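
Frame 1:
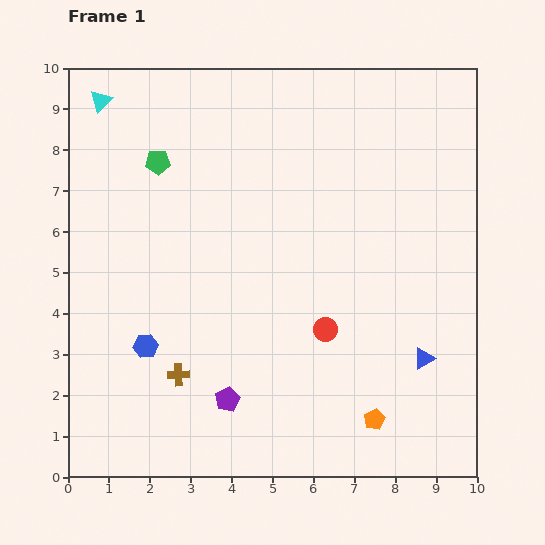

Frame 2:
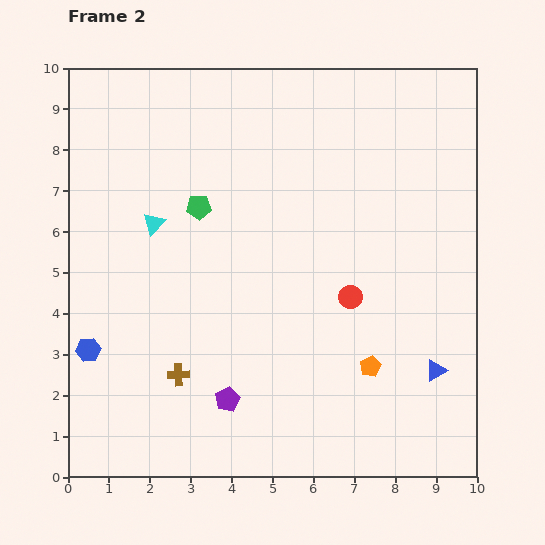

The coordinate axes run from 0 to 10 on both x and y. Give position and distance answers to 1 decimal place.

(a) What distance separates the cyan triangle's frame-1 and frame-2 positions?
3.3

The cyan triangle moved from (0.8, 9.2) to (2.1, 6.2), a distance of √(1.3² + 3.0²) ≈ 3.3.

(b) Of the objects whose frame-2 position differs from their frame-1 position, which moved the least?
the blue triangle

(moved 0.4)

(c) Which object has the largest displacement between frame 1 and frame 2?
the cyan triangle

(moved 3.3; next 1.5)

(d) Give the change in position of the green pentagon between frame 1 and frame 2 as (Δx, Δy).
(1.0, -1.1)

The green pentagon was at (2.2, 7.7) in frame 1 and (3.2, 6.6) in frame 2.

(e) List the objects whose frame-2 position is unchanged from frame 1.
the purple pentagon, the brown cross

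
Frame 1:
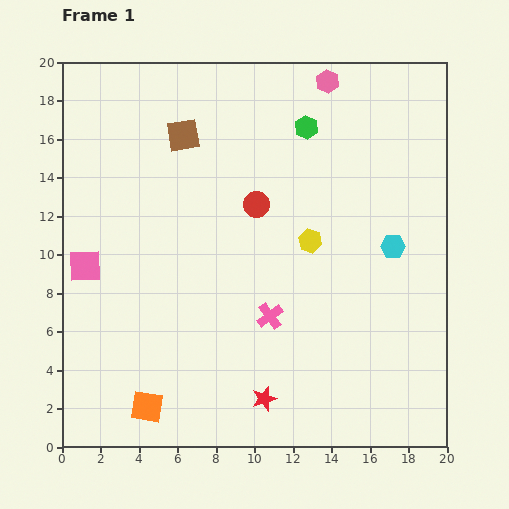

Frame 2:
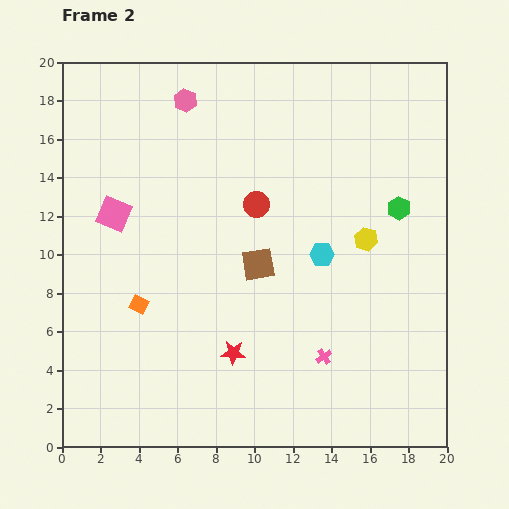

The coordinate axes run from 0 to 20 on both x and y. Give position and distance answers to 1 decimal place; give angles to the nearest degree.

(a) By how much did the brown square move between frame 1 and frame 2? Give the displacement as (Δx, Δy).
(3.9, -6.7)

The brown square was at (6.3, 16.2) in frame 1 and (10.2, 9.5) in frame 2.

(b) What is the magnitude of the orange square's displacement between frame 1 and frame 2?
5.3

The orange square moved from (4.4, 2.1) to (4.0, 7.4), a distance of √(0.4² + 5.3²) ≈ 5.3.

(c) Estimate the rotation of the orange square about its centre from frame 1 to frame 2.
20° clockwise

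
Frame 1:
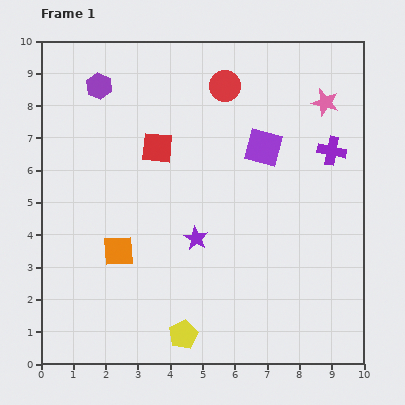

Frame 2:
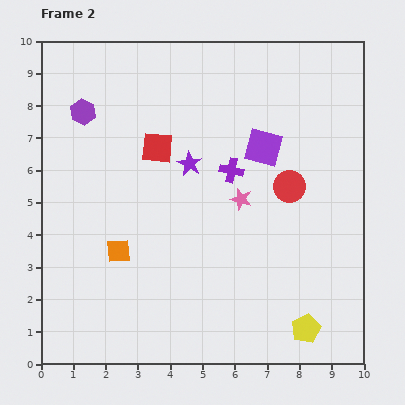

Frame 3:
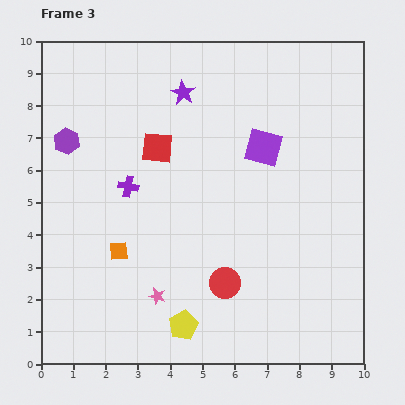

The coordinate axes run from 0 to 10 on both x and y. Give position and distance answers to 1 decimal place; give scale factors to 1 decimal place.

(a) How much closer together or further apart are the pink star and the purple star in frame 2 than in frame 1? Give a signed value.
-3.9

Distance in frame 1: 5.8. Distance in frame 2: 1.9.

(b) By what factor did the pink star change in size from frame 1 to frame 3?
0.6×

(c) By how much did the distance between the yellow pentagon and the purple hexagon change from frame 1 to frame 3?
-1.4

Distance in frame 1: 8.1. Distance in frame 3: 6.7.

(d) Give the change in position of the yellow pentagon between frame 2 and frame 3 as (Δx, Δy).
(-3.8, 0.1)

The yellow pentagon was at (8.2, 1.1) in frame 2 and (4.4, 1.2) in frame 3.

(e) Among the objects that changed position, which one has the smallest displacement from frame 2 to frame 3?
the purple hexagon

(moved 1.0)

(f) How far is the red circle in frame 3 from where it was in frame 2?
3.6

The red circle moved from (7.7, 5.5) to (5.7, 2.5), a distance of √(2.0² + 3.0²) ≈ 3.6.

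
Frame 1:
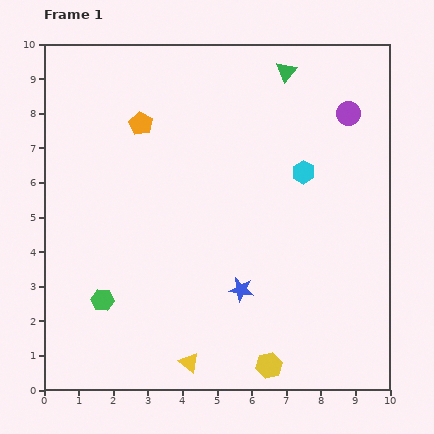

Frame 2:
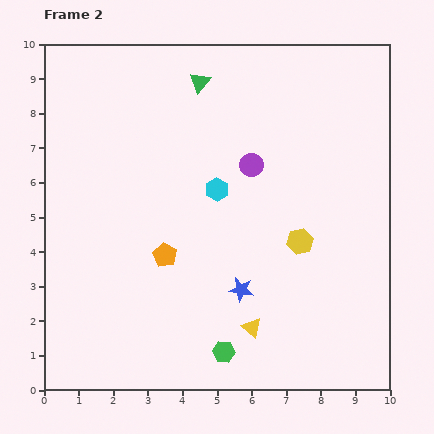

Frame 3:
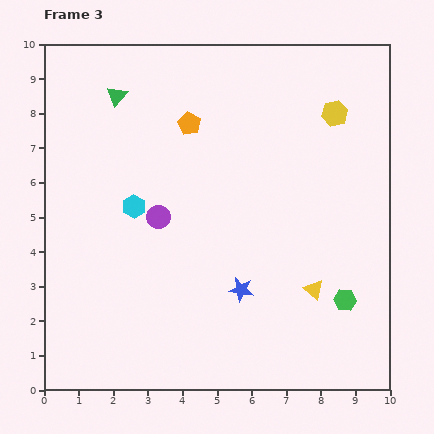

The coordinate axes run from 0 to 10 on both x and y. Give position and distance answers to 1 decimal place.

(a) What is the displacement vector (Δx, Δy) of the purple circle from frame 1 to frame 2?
(-2.8, -1.5)

The purple circle was at (8.8, 8.0) in frame 1 and (6.0, 6.5) in frame 2.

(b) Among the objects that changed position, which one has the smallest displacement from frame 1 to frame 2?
the yellow triangle

(moved 2.1)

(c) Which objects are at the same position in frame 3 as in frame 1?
the blue star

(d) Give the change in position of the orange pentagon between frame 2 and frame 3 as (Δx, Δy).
(0.7, 3.8)

The orange pentagon was at (3.5, 3.9) in frame 2 and (4.2, 7.7) in frame 3.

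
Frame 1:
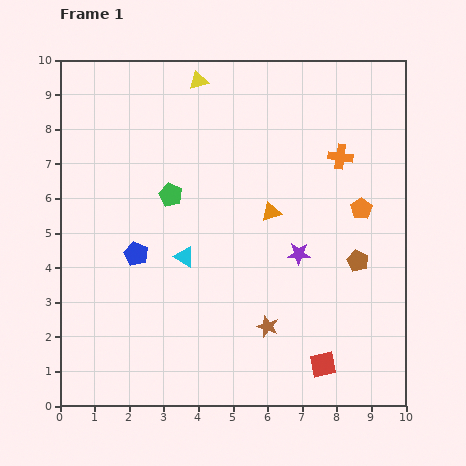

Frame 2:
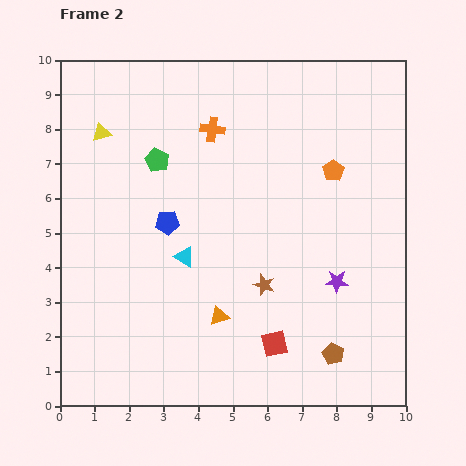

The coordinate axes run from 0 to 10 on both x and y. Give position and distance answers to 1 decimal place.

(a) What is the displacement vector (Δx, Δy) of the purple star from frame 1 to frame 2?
(1.1, -0.8)

The purple star was at (6.9, 4.4) in frame 1 and (8.0, 3.6) in frame 2.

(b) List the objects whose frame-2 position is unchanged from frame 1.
the cyan triangle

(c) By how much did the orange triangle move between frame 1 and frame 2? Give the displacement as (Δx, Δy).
(-1.5, -3.0)

The orange triangle was at (6.1, 5.6) in frame 1 and (4.6, 2.6) in frame 2.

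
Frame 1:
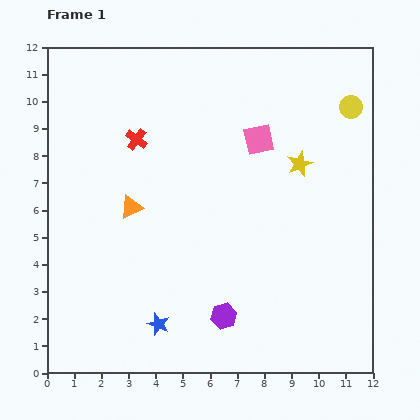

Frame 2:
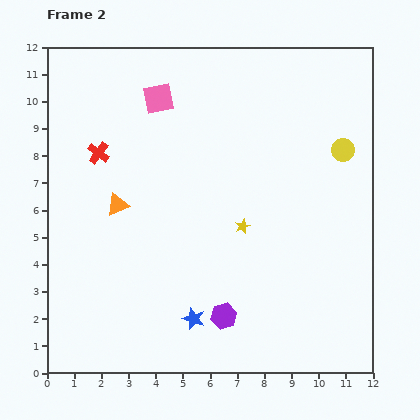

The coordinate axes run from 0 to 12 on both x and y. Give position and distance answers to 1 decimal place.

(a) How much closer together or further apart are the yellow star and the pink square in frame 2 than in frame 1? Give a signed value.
+3.9

Distance in frame 1: 1.7. Distance in frame 2: 5.6.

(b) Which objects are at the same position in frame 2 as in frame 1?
the purple hexagon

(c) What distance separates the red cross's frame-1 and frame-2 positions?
1.5

The red cross moved from (3.3, 8.6) to (1.9, 8.1), a distance of √(1.4² + 0.5²) ≈ 1.5.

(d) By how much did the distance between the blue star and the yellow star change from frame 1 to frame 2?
-4.1

Distance in frame 1: 7.9. Distance in frame 2: 3.8.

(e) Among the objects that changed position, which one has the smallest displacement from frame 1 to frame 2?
the orange triangle

(moved 0.5)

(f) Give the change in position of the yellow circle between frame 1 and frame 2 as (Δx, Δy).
(-0.3, -1.6)

The yellow circle was at (11.2, 9.8) in frame 1 and (10.9, 8.2) in frame 2.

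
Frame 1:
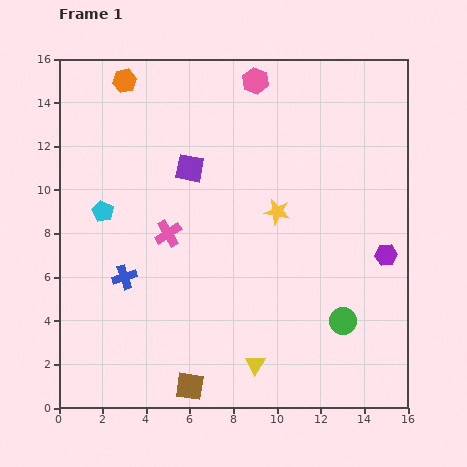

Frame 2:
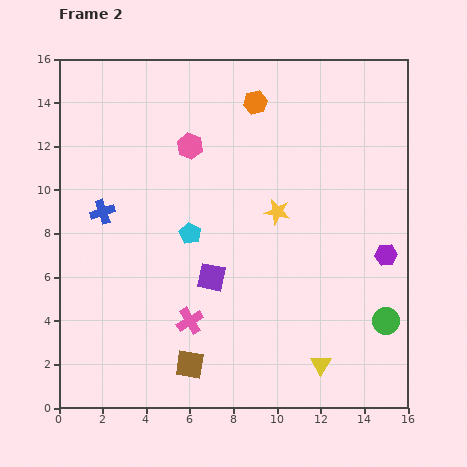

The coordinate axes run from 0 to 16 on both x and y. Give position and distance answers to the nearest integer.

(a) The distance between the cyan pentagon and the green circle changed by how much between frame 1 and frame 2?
-2

Distance in frame 1: 12. Distance in frame 2: 10.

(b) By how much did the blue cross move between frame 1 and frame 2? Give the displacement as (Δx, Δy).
(-1, 3)

The blue cross was at (3, 6) in frame 1 and (2, 9) in frame 2.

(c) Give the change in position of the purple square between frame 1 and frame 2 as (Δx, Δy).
(1, -5)

The purple square was at (6, 11) in frame 1 and (7, 6) in frame 2.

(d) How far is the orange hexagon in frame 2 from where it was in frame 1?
6

The orange hexagon moved from (3, 15) to (9, 14), a distance of √(6² + 1²) ≈ 6.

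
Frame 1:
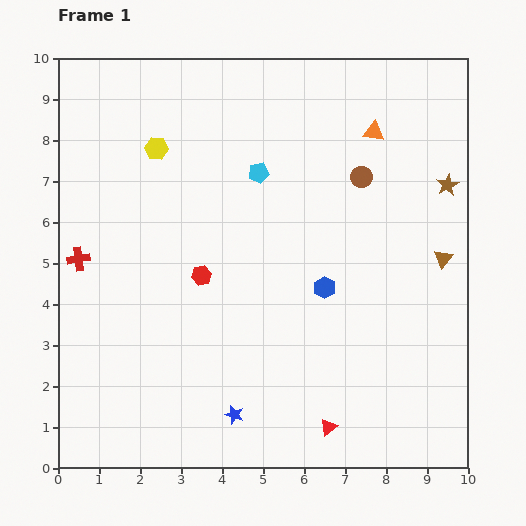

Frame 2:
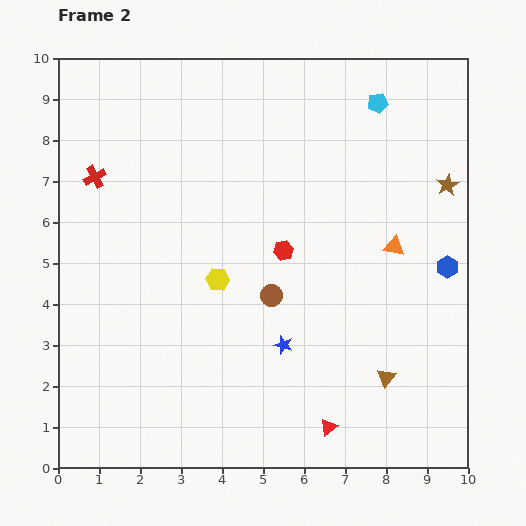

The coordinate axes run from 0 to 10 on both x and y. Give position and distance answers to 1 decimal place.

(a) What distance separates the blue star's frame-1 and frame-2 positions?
2.1

The blue star moved from (4.3, 1.3) to (5.5, 3.0), a distance of √(1.2² + 1.7²) ≈ 2.1.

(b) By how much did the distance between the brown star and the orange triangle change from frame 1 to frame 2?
-0.2

Distance in frame 1: 2.2. Distance in frame 2: 2.0.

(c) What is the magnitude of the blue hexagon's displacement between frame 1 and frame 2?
3.0

The blue hexagon moved from (6.5, 4.4) to (9.5, 4.9), a distance of √(3.0² + 0.5²) ≈ 3.0.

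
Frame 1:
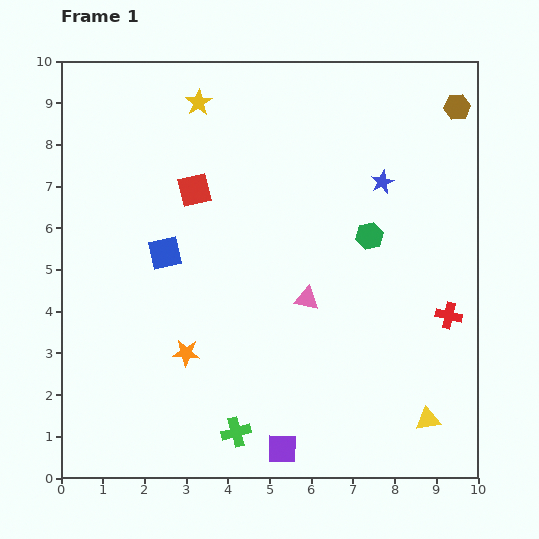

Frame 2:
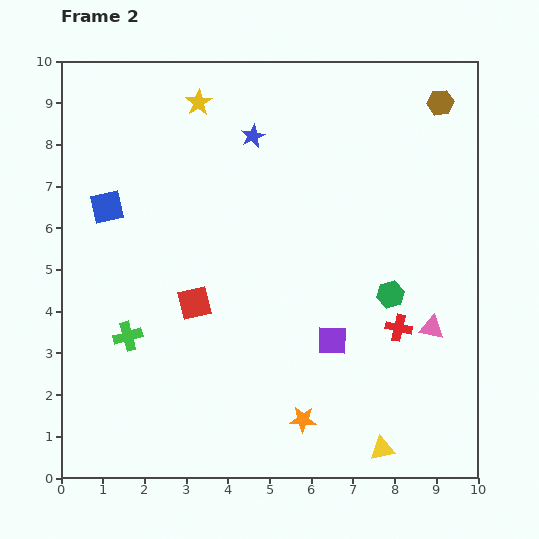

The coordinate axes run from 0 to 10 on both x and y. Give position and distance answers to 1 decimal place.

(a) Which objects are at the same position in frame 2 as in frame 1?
the yellow star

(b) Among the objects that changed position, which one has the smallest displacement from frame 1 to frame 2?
the brown hexagon

(moved 0.4)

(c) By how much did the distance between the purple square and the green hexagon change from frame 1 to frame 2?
-3.7

Distance in frame 1: 5.5. Distance in frame 2: 1.8.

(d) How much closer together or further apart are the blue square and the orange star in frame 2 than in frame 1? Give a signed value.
+4.4

Distance in frame 1: 2.5. Distance in frame 2: 6.9.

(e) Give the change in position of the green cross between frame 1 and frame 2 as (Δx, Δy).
(-2.6, 2.3)

The green cross was at (4.2, 1.1) in frame 1 and (1.6, 3.4) in frame 2.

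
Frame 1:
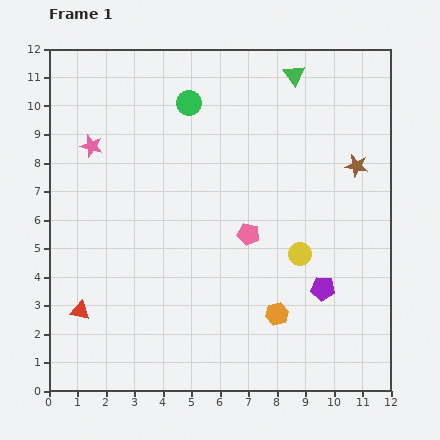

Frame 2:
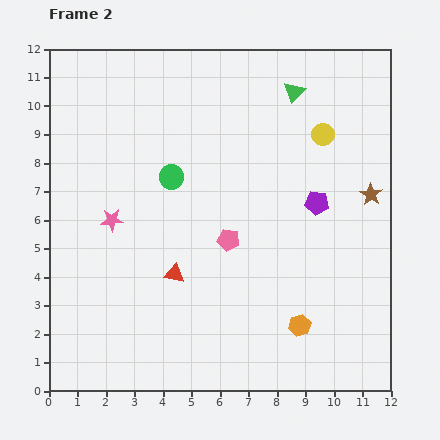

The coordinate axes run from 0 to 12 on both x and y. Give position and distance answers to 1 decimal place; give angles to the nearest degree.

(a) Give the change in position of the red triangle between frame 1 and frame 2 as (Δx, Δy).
(3.3, 1.3)

The red triangle was at (1.1, 2.8) in frame 1 and (4.4, 4.1) in frame 2.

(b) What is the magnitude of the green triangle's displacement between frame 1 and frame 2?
0.6

The green triangle moved from (8.6, 11.1) to (8.6, 10.5), a distance of √(0.0² + 0.6²) ≈ 0.6.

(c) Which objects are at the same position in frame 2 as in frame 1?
none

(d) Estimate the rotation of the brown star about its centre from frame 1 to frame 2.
20° clockwise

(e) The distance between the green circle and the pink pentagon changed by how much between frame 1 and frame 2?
-2.1

Distance in frame 1: 5.1. Distance in frame 2: 3.0.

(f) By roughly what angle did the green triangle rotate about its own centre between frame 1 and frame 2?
18° clockwise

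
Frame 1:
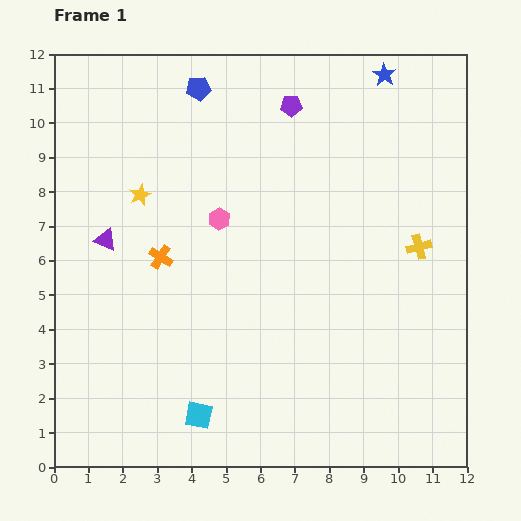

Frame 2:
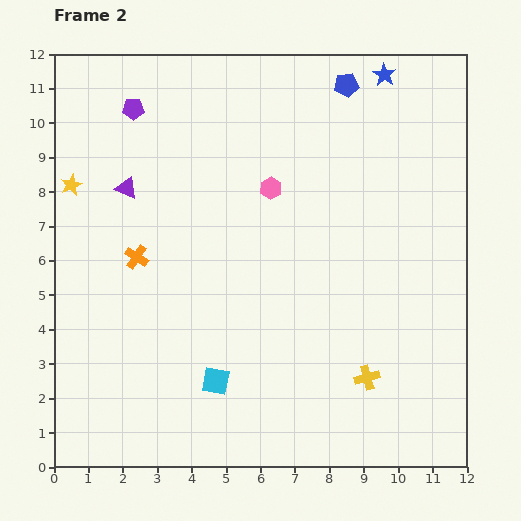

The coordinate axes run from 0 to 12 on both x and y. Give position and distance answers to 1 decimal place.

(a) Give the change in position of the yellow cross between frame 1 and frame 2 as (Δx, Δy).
(-1.5, -3.8)

The yellow cross was at (10.6, 6.4) in frame 1 and (9.1, 2.6) in frame 2.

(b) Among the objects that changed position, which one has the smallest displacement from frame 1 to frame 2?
the orange cross

(moved 0.7)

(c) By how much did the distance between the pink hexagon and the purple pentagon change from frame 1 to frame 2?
+0.7

Distance in frame 1: 3.9. Distance in frame 2: 4.6.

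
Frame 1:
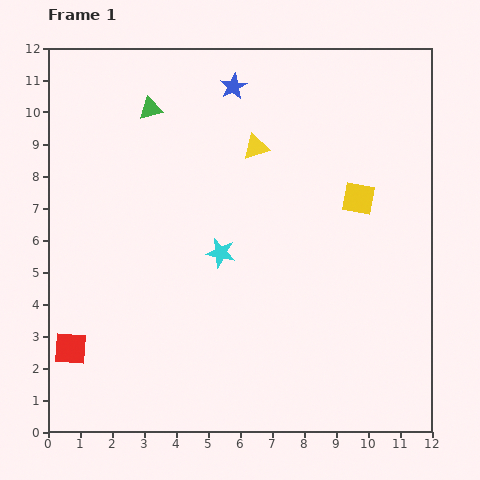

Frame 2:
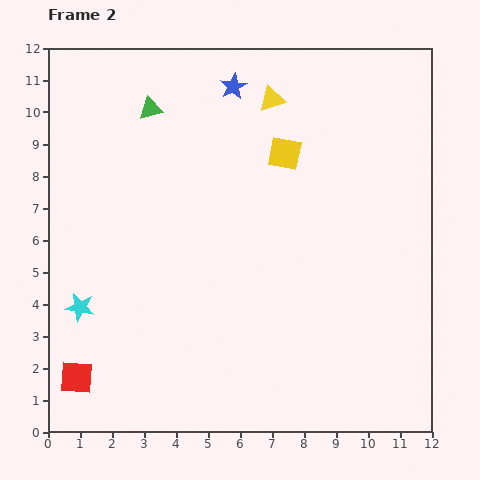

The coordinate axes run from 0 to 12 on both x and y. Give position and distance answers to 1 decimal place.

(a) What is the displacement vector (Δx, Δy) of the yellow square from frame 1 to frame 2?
(-2.3, 1.4)

The yellow square was at (9.7, 7.3) in frame 1 and (7.4, 8.7) in frame 2.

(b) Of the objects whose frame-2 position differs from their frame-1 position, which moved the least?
the red square

(moved 0.9)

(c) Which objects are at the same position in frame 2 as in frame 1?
the blue star, the green triangle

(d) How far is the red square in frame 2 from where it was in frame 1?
0.9

The red square moved from (0.7, 2.6) to (0.9, 1.7), a distance of √(0.2² + 0.9²) ≈ 0.9.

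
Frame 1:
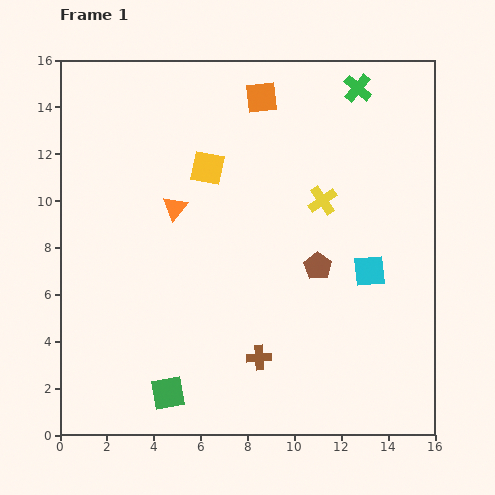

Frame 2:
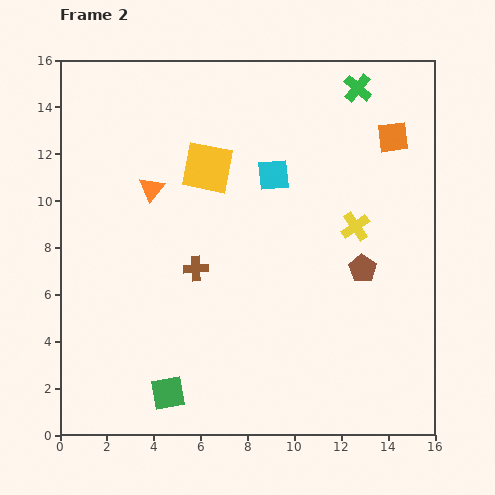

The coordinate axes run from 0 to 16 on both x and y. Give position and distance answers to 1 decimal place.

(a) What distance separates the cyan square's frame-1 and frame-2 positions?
5.8

The cyan square moved from (13.2, 7.0) to (9.1, 11.1), a distance of √(4.1² + 4.1²) ≈ 5.8.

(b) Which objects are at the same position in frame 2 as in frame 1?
the green cross, the yellow square, the green square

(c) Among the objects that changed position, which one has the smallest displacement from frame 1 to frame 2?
the orange triangle

(moved 1.3)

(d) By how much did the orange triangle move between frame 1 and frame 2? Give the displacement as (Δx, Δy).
(-1.0, 0.8)

The orange triangle was at (4.9, 9.7) in frame 1 and (3.9, 10.5) in frame 2.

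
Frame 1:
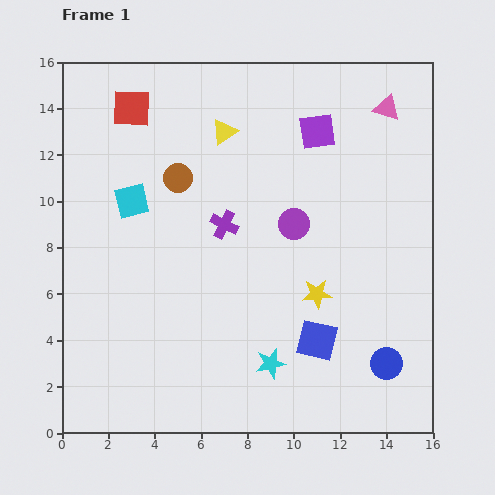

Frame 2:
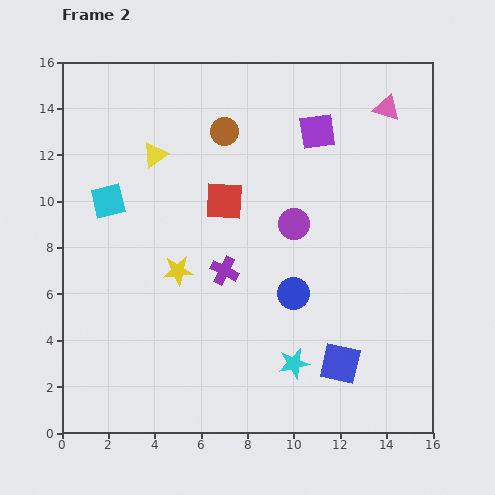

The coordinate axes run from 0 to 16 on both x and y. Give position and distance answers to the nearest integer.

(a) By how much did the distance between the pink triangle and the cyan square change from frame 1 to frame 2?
+1

Distance in frame 1: 12. Distance in frame 2: 13.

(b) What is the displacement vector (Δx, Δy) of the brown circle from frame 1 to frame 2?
(2, 2)

The brown circle was at (5, 11) in frame 1 and (7, 13) in frame 2.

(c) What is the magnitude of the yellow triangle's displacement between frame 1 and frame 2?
3

The yellow triangle moved from (7, 13) to (4, 12), a distance of √(3² + 1²) ≈ 3.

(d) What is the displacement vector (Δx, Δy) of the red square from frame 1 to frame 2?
(4, -4)

The red square was at (3, 14) in frame 1 and (7, 10) in frame 2.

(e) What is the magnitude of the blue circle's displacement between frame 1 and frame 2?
5

The blue circle moved from (14, 3) to (10, 6), a distance of √(4² + 3²) ≈ 5.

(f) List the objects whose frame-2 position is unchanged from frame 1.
the purple circle, the pink triangle, the purple square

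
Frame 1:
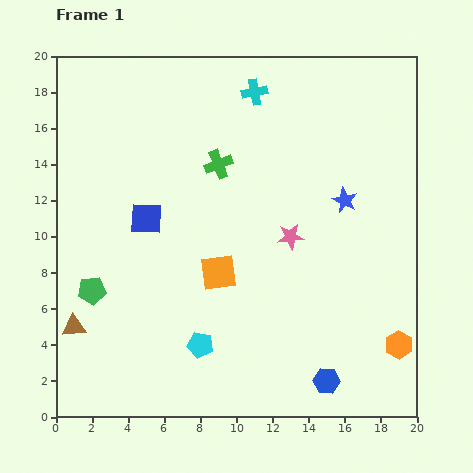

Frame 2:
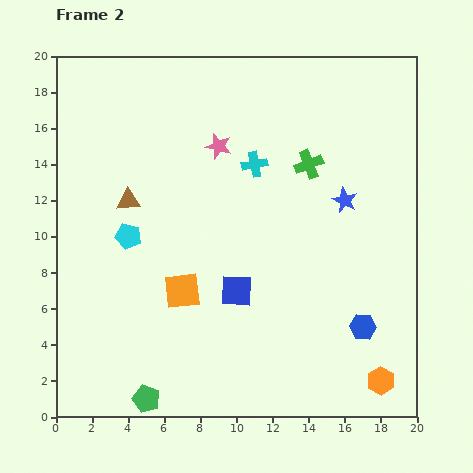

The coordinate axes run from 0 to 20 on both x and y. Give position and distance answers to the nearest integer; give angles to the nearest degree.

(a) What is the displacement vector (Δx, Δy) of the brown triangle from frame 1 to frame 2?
(3, 7)

The brown triangle was at (1, 5) in frame 1 and (4, 12) in frame 2.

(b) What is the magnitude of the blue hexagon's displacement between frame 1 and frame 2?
4

The blue hexagon moved from (15, 2) to (17, 5), a distance of √(2² + 3²) ≈ 4.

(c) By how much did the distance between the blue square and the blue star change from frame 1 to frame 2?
-3

Distance in frame 1: 11. Distance in frame 2: 8.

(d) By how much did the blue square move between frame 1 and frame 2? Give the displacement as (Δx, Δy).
(5, -4)

The blue square was at (5, 11) in frame 1 and (10, 7) in frame 2.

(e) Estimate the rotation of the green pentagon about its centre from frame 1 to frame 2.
27° clockwise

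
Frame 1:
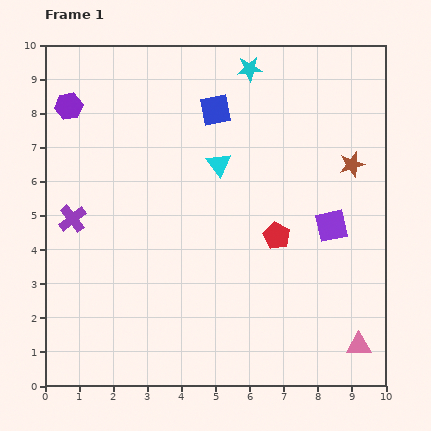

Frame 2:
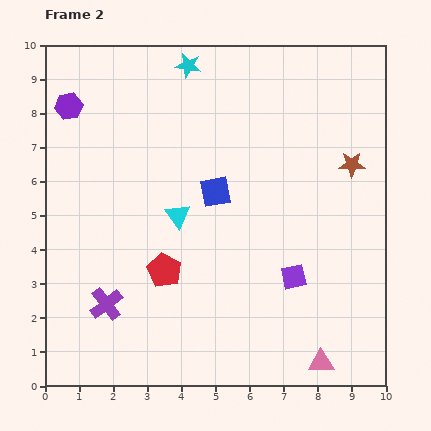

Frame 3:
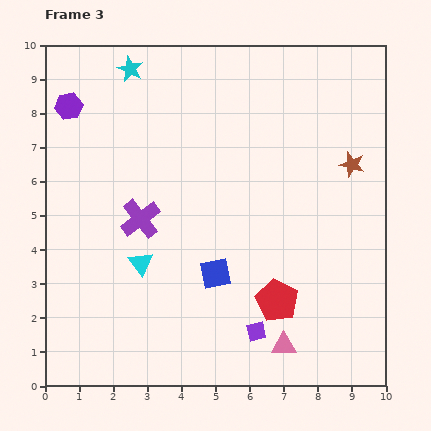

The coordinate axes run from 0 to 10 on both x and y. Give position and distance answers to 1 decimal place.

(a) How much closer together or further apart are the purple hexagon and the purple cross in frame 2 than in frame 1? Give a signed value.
+2.6

Distance in frame 1: 3.3. Distance in frame 2: 5.9.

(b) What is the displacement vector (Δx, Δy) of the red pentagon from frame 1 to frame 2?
(-3.3, -1.0)

The red pentagon was at (6.8, 4.4) in frame 1 and (3.5, 3.4) in frame 2.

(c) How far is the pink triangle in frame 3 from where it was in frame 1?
2.2

The pink triangle moved from (9.2, 1.2) to (7.0, 1.2), a distance of √(2.2² + 0.0²) ≈ 2.2.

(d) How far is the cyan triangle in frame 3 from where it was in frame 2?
1.8

The cyan triangle moved from (3.9, 5.0) to (2.8, 3.6), a distance of √(1.1² + 1.4²) ≈ 1.8.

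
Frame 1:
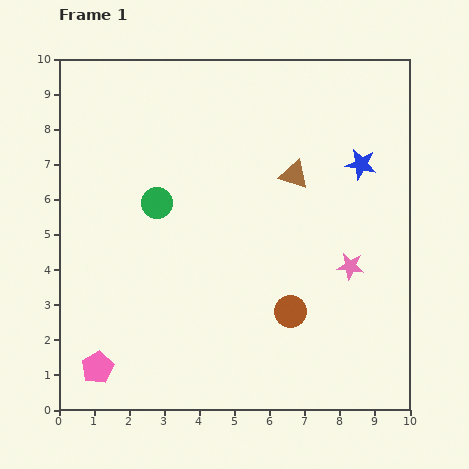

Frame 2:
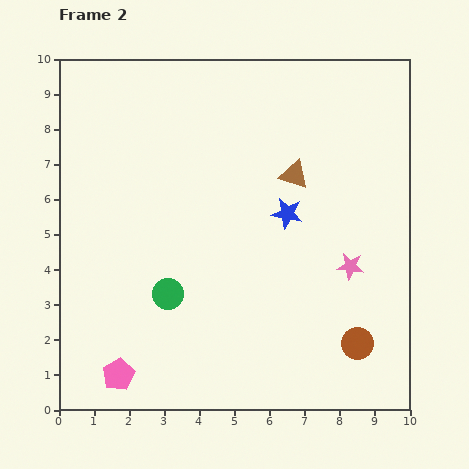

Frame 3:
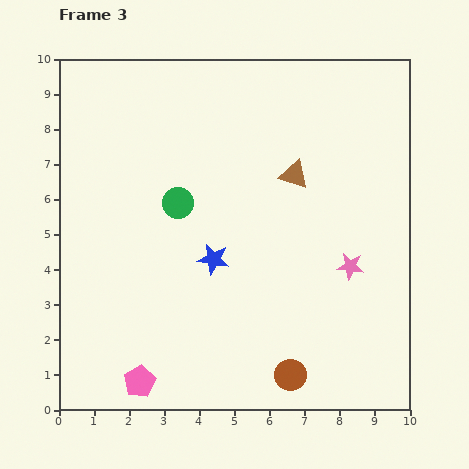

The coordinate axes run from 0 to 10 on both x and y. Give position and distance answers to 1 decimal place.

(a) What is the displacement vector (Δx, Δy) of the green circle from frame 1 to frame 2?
(0.3, -2.6)

The green circle was at (2.8, 5.9) in frame 1 and (3.1, 3.3) in frame 2.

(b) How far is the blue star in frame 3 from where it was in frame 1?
5.0

The blue star moved from (8.6, 7.0) to (4.4, 4.3), a distance of √(4.2² + 2.7²) ≈ 5.0.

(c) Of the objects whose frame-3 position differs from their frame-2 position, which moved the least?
the pink pentagon

(moved 0.6)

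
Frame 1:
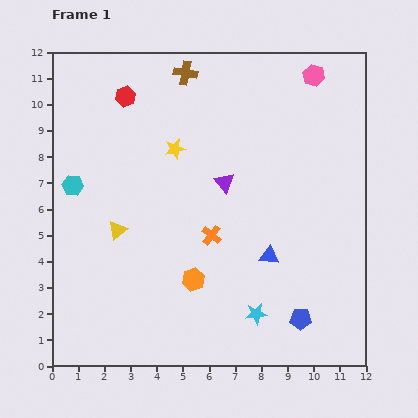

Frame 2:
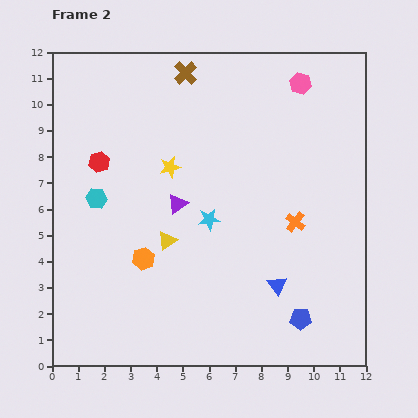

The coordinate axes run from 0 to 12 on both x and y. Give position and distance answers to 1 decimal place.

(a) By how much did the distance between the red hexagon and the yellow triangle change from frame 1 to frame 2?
-1.1

Distance in frame 1: 5.1. Distance in frame 2: 4.0.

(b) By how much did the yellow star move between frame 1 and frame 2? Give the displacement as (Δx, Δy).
(-0.2, -0.7)

The yellow star was at (4.7, 8.3) in frame 1 and (4.5, 7.6) in frame 2.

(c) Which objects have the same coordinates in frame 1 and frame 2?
the brown cross, the blue pentagon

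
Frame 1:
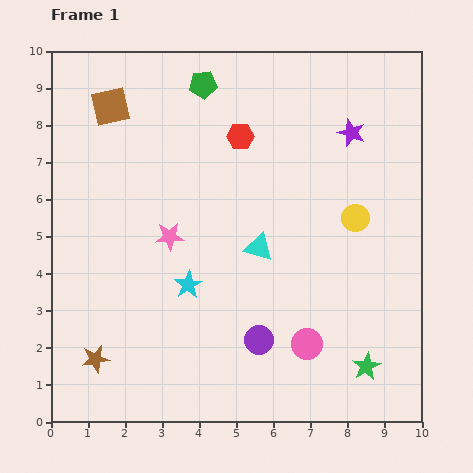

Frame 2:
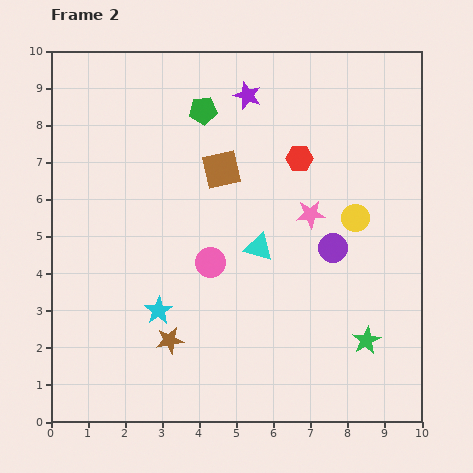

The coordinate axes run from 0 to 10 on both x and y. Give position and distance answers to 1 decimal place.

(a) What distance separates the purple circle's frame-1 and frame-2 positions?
3.2

The purple circle moved from (5.6, 2.2) to (7.6, 4.7), a distance of √(2.0² + 2.5²) ≈ 3.2.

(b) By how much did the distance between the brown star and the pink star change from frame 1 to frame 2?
+1.2

Distance in frame 1: 3.9. Distance in frame 2: 5.1.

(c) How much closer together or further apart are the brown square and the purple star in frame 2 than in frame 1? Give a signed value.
-4.4

Distance in frame 1: 6.5. Distance in frame 2: 2.1.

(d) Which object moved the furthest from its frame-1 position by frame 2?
the pink star

(moved 3.8; next 3.4)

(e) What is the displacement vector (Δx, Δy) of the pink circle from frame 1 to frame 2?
(-2.6, 2.2)

The pink circle was at (6.9, 2.1) in frame 1 and (4.3, 4.3) in frame 2.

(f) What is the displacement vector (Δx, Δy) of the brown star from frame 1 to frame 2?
(2.0, 0.5)

The brown star was at (1.2, 1.7) in frame 1 and (3.2, 2.2) in frame 2.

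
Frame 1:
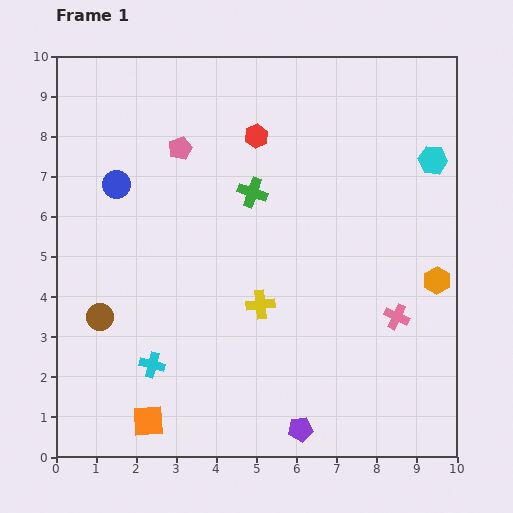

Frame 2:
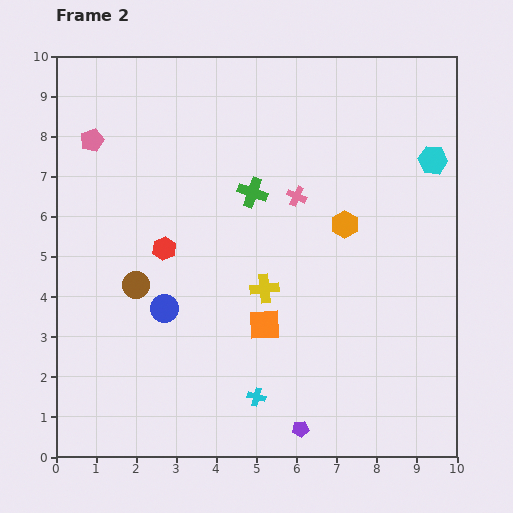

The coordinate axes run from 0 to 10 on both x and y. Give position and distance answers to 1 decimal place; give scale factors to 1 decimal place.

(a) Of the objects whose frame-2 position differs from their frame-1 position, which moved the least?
the yellow cross

(moved 0.4)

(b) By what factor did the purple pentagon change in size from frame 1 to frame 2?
0.7×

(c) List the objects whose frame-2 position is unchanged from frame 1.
the green cross, the cyan hexagon, the purple pentagon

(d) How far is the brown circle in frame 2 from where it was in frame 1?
1.2

The brown circle moved from (1.1, 3.5) to (2.0, 4.3), a distance of √(0.9² + 0.8²) ≈ 1.2.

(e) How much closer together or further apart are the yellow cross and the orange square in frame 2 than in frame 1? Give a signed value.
-3.1

Distance in frame 1: 4.0. Distance in frame 2: 0.9.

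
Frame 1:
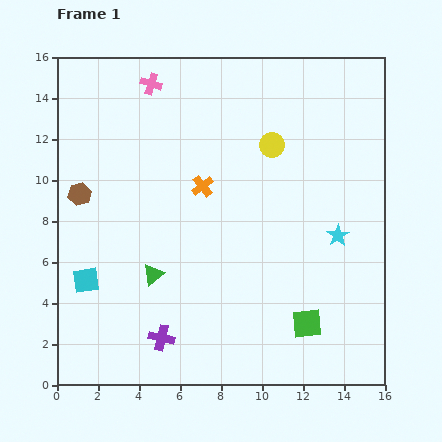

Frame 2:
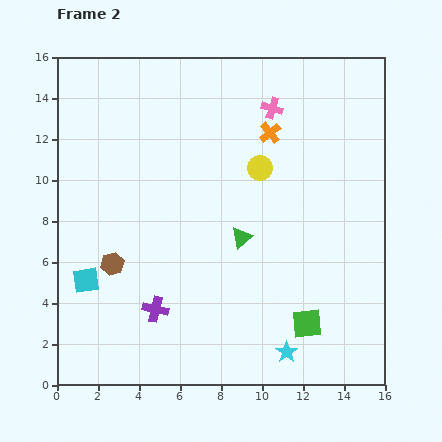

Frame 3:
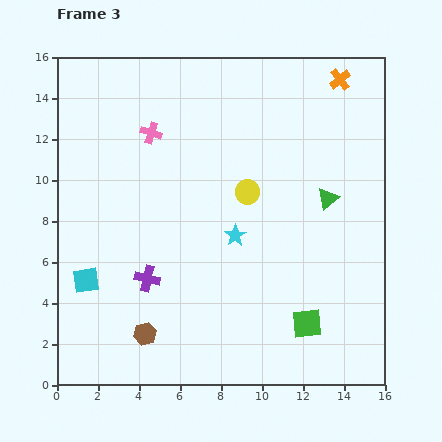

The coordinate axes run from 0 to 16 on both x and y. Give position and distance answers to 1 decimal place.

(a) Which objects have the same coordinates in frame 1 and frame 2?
the green square, the cyan square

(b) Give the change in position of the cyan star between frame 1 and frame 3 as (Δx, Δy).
(-5.0, 0.0)

The cyan star was at (13.7, 7.3) in frame 1 and (8.7, 7.3) in frame 3.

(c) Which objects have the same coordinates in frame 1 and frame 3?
the green square, the cyan square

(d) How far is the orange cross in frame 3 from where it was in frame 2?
4.3

The orange cross moved from (10.4, 12.3) to (13.8, 14.9), a distance of √(3.4² + 2.6²) ≈ 4.3.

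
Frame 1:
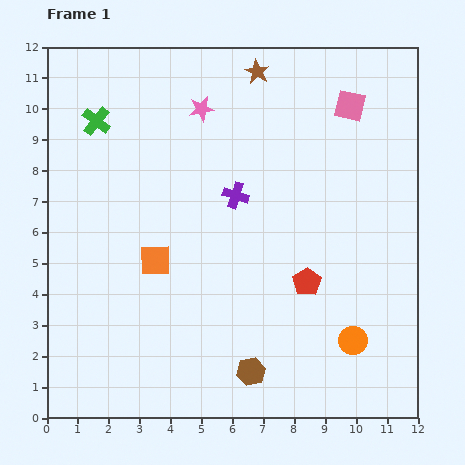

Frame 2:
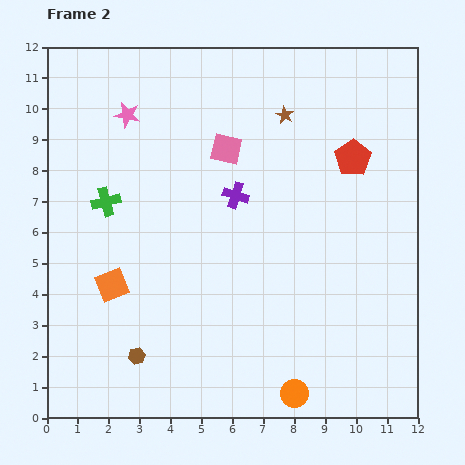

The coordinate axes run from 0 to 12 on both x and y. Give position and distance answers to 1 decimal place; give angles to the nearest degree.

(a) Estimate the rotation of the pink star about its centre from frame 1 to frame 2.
20° clockwise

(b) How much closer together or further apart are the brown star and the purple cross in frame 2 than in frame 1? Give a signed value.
-1.0

Distance in frame 1: 4.1. Distance in frame 2: 3.1.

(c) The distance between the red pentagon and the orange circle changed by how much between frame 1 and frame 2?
+5.4

Distance in frame 1: 2.4. Distance in frame 2: 7.8.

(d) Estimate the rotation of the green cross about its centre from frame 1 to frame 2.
38° clockwise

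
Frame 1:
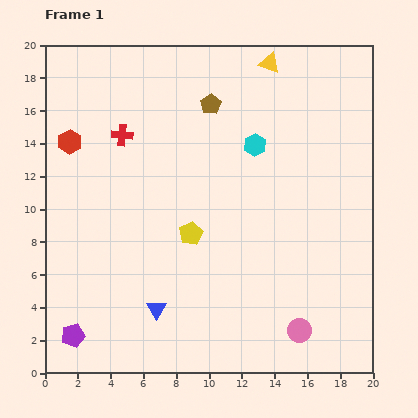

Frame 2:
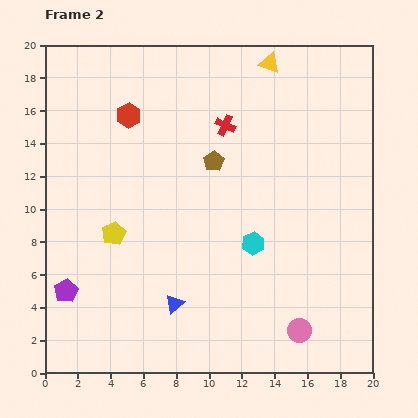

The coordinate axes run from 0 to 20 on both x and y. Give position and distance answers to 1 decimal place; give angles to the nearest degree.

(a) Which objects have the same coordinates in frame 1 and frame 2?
the pink circle, the yellow triangle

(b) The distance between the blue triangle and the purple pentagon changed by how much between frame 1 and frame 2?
+1.3

Distance in frame 1: 5.3. Distance in frame 2: 6.6.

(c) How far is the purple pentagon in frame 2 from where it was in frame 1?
2.7

The purple pentagon moved from (1.7, 2.3) to (1.3, 5.0), a distance of √(0.4² + 2.7²) ≈ 2.7.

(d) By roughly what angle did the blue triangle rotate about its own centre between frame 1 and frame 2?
18° clockwise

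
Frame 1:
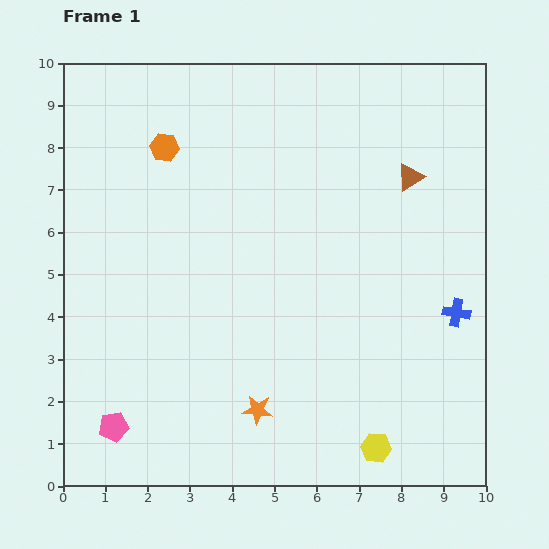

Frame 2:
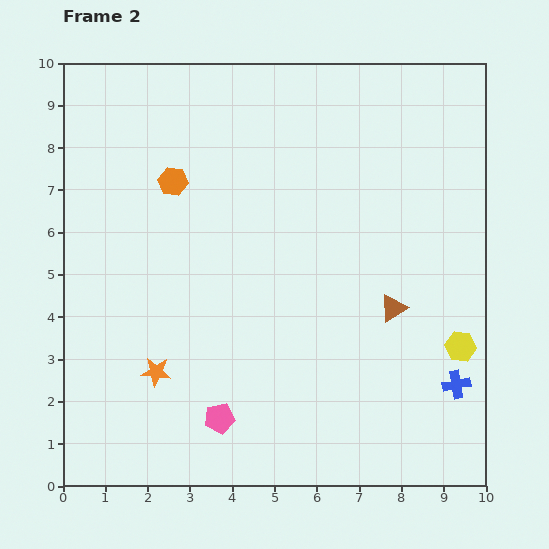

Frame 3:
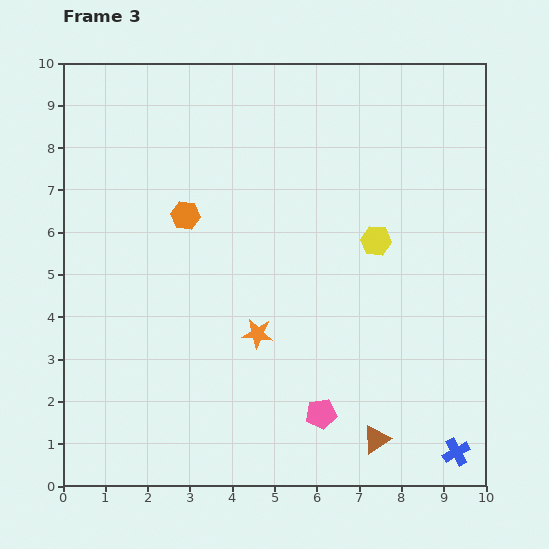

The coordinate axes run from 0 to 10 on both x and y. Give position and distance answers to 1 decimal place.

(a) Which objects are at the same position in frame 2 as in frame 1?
none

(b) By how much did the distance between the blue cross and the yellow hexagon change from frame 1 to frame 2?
-2.8

Distance in frame 1: 3.7. Distance in frame 2: 0.9.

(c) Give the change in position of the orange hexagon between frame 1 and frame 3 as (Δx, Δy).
(0.5, -1.6)

The orange hexagon was at (2.4, 8.0) in frame 1 and (2.9, 6.4) in frame 3.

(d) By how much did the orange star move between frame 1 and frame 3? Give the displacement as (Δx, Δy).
(0.0, 1.8)

The orange star was at (4.6, 1.8) in frame 1 and (4.6, 3.6) in frame 3.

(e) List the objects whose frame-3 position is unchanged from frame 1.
none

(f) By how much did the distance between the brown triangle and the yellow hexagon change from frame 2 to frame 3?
+2.9

Distance in frame 2: 1.8. Distance in frame 3: 4.7.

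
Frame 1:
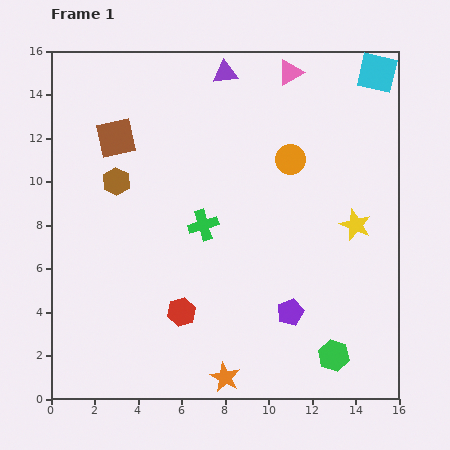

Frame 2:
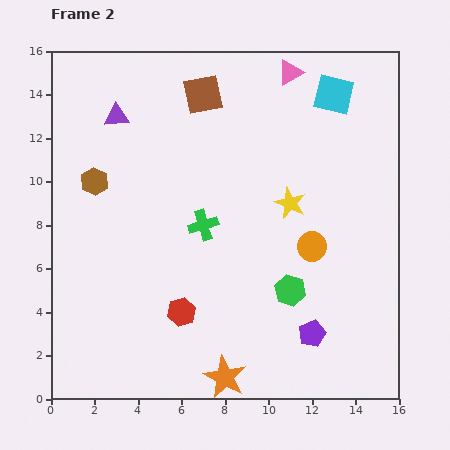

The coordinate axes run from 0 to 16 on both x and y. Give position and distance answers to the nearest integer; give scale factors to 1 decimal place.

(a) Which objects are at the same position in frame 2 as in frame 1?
the orange star, the green cross, the red hexagon, the pink triangle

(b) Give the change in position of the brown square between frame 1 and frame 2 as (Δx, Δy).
(4, 2)

The brown square was at (3, 12) in frame 1 and (7, 14) in frame 2.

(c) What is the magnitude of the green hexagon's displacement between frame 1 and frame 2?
4

The green hexagon moved from (13, 2) to (11, 5), a distance of √(2² + 3²) ≈ 4.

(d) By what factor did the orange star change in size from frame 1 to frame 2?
1.4×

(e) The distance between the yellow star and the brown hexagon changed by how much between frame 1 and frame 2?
-2

Distance in frame 1: 11. Distance in frame 2: 9.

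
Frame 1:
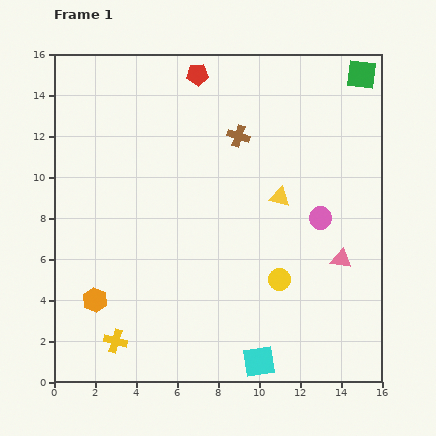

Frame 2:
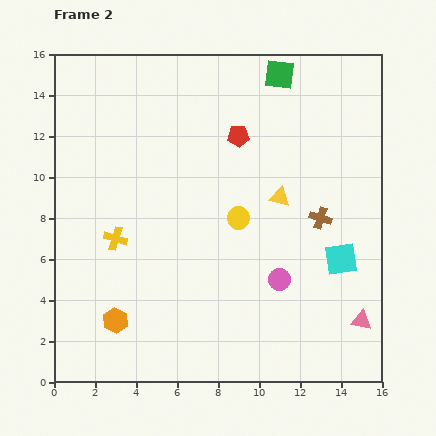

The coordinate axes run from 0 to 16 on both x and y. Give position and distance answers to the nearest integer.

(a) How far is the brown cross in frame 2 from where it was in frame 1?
6

The brown cross moved from (9, 12) to (13, 8), a distance of √(4² + 4²) ≈ 6.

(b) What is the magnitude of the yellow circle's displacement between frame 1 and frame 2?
4

The yellow circle moved from (11, 5) to (9, 8), a distance of √(2² + 3²) ≈ 4.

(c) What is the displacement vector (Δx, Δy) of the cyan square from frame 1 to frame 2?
(4, 5)

The cyan square was at (10, 1) in frame 1 and (14, 6) in frame 2.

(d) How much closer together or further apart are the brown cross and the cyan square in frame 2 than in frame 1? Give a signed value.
-9

Distance in frame 1: 11. Distance in frame 2: 2.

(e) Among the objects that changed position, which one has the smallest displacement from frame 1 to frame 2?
the orange hexagon

(moved 1)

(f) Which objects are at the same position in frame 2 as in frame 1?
the yellow triangle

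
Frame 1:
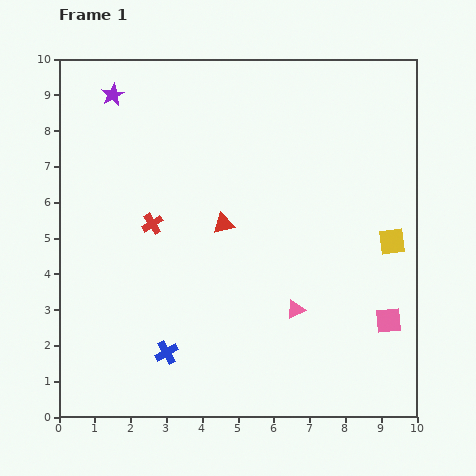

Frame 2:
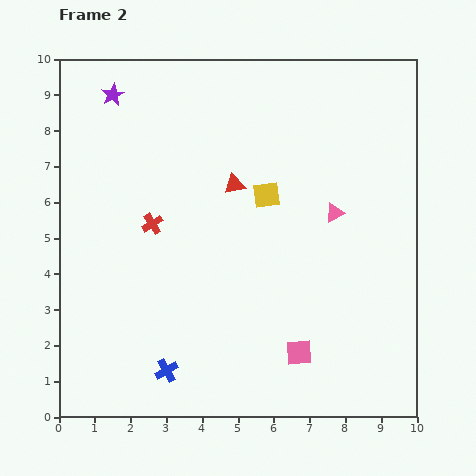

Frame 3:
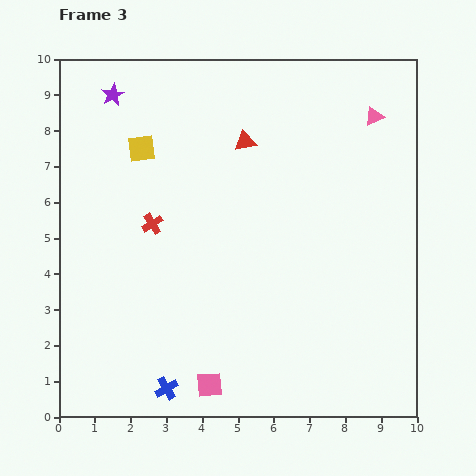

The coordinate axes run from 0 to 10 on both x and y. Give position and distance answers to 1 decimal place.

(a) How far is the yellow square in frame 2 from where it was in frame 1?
3.7

The yellow square moved from (9.3, 4.9) to (5.8, 6.2), a distance of √(3.5² + 1.3²) ≈ 3.7.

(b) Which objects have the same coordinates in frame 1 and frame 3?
the red cross, the purple star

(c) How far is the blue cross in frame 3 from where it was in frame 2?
0.5

The blue cross moved from (3.0, 1.3) to (3.0, 0.8), a distance of √(0.0² + 0.5²) ≈ 0.5.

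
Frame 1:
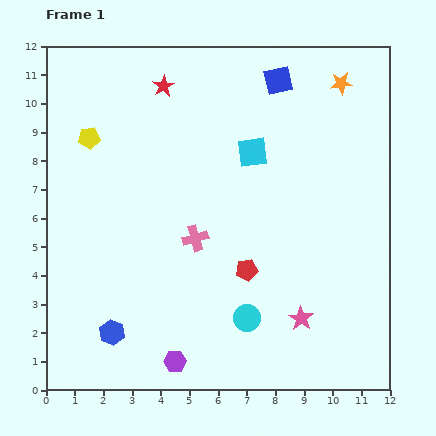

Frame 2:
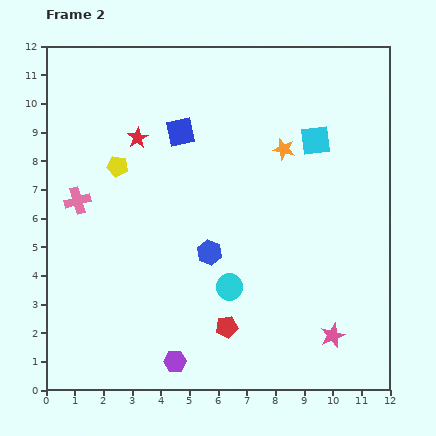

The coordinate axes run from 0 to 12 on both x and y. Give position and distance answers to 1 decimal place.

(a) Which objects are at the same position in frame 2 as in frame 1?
the purple hexagon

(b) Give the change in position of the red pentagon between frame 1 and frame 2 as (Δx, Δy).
(-0.7, -2.0)

The red pentagon was at (7.0, 4.2) in frame 1 and (6.3, 2.2) in frame 2.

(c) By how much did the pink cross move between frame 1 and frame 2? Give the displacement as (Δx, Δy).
(-4.1, 1.3)

The pink cross was at (5.2, 5.3) in frame 1 and (1.1, 6.6) in frame 2.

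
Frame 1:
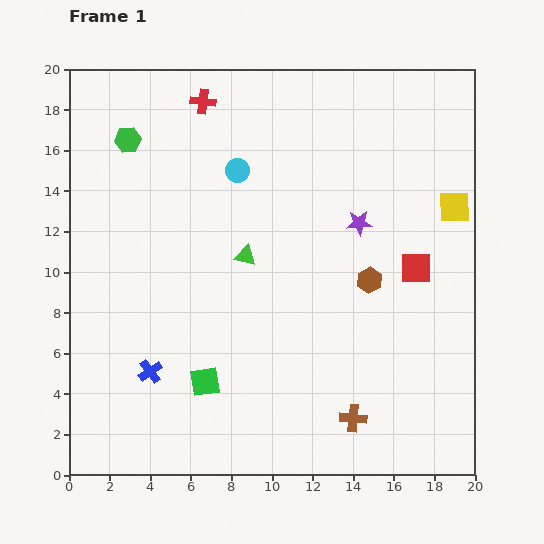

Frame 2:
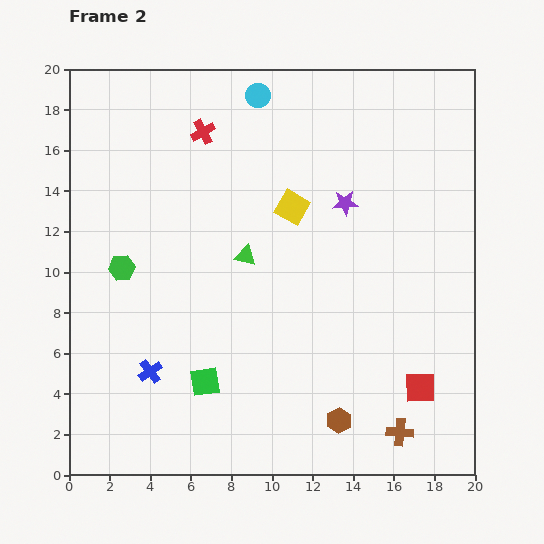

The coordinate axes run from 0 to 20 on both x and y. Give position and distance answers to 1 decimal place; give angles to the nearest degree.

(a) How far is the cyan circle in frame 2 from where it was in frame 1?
3.8

The cyan circle moved from (8.3, 15.0) to (9.3, 18.7), a distance of √(1.0² + 3.7²) ≈ 3.8.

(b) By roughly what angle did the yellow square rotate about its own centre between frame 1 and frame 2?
31° clockwise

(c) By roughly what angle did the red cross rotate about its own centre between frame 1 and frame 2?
36° counter-clockwise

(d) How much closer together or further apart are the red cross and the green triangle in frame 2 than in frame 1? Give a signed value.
-1.4

Distance in frame 1: 7.9. Distance in frame 2: 6.5.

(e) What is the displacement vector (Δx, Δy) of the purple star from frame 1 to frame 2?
(-0.7, 1.0)

The purple star was at (14.3, 12.4) in frame 1 and (13.6, 13.4) in frame 2.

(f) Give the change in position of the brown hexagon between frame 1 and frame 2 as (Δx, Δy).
(-1.5, -6.9)

The brown hexagon was at (14.8, 9.6) in frame 1 and (13.3, 2.7) in frame 2.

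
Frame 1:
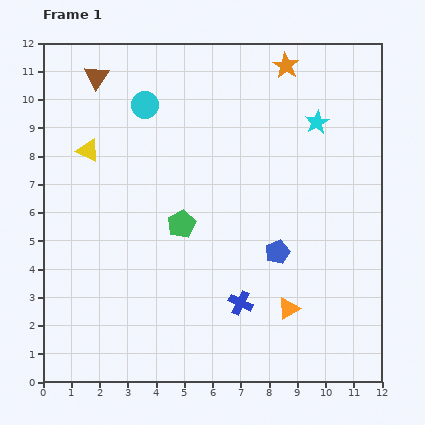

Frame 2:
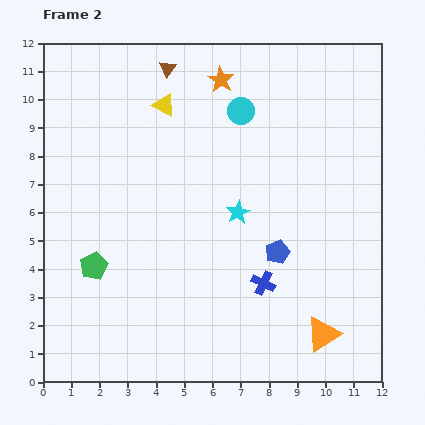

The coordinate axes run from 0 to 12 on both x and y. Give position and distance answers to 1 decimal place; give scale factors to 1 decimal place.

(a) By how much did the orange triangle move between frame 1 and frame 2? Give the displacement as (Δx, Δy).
(1.2, -0.9)

The orange triangle was at (8.7, 2.6) in frame 1 and (9.9, 1.7) in frame 2.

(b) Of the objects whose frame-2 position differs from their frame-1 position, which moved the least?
the blue cross

(moved 1.1)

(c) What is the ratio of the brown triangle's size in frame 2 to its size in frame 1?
0.7×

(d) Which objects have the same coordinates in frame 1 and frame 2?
the blue pentagon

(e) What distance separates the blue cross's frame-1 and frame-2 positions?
1.1

The blue cross moved from (7.0, 2.8) to (7.8, 3.5), a distance of √(0.8² + 0.7²) ≈ 1.1.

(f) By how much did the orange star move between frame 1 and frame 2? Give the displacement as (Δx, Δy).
(-2.3, -0.5)

The orange star was at (8.6, 11.2) in frame 1 and (6.3, 10.7) in frame 2.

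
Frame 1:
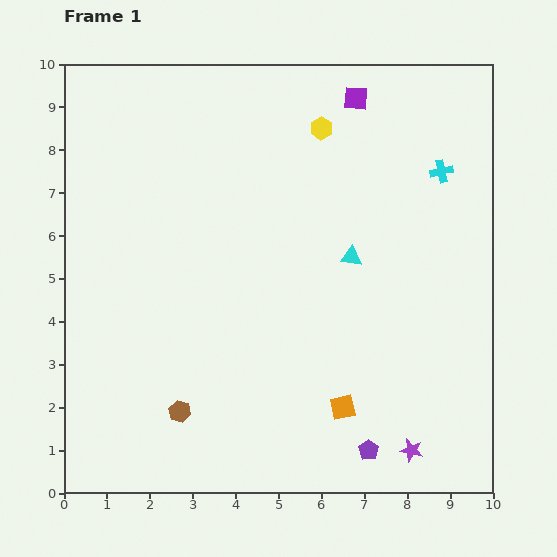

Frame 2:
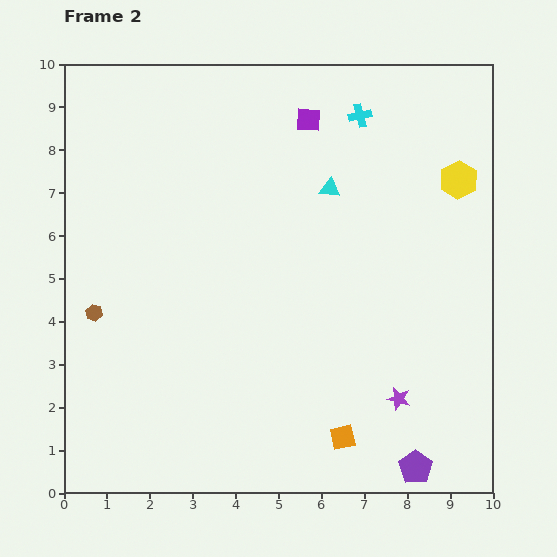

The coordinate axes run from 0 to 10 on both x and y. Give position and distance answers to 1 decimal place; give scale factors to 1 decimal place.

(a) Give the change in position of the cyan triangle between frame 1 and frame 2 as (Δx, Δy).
(-0.5, 1.6)

The cyan triangle was at (6.7, 5.5) in frame 1 and (6.2, 7.1) in frame 2.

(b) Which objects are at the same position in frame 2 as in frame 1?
none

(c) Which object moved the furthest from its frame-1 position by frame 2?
the yellow hexagon

(moved 3.4; next 3.0)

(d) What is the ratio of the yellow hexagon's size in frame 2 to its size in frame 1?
1.7×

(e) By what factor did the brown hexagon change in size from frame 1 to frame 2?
0.8×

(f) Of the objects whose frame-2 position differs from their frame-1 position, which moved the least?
the orange square

(moved 0.7)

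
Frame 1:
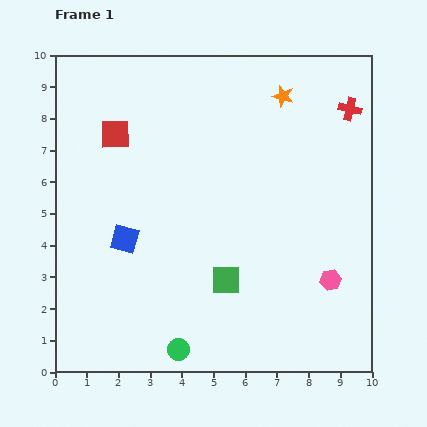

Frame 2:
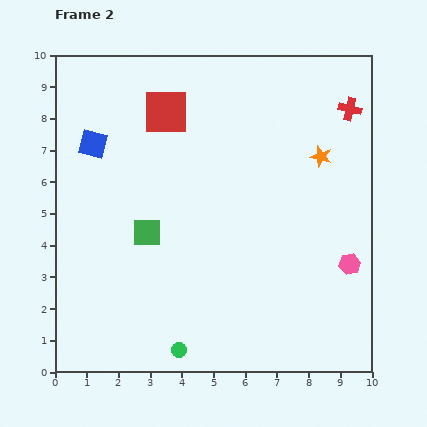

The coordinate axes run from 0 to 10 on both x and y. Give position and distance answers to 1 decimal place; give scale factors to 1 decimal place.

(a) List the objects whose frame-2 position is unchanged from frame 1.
the green circle, the red cross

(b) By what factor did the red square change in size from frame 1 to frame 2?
1.5×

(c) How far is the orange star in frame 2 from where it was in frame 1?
2.2

The orange star moved from (7.2, 8.7) to (8.4, 6.8), a distance of √(1.2² + 1.9²) ≈ 2.2.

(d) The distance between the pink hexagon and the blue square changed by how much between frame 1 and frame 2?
+2.3

Distance in frame 1: 6.6. Distance in frame 2: 8.9.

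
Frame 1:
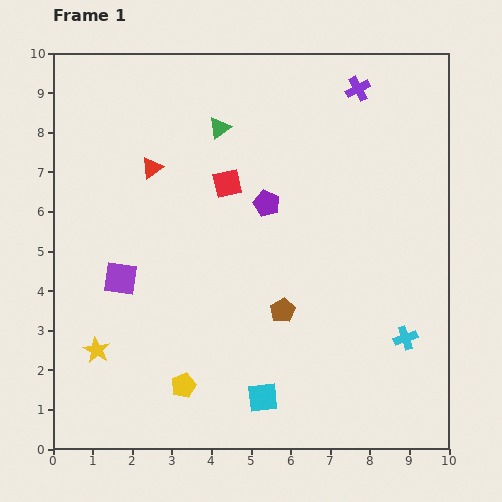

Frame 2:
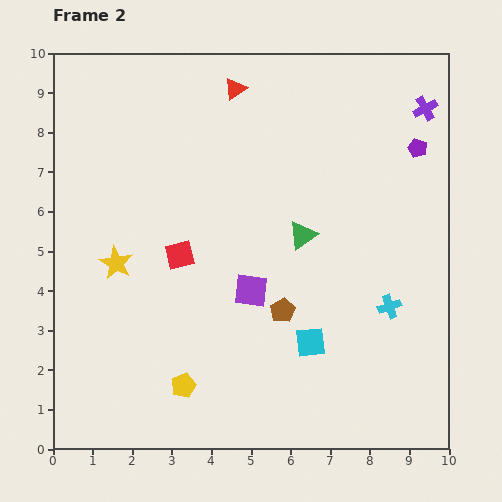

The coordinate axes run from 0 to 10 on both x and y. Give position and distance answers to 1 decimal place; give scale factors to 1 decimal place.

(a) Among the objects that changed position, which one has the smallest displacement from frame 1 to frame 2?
the cyan cross

(moved 0.9)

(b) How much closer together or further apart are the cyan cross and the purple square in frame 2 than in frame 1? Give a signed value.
-3.9

Distance in frame 1: 7.4. Distance in frame 2: 3.5.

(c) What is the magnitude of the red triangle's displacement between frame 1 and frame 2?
2.9

The red triangle moved from (2.5, 7.1) to (4.6, 9.1), a distance of √(2.1² + 2.0²) ≈ 2.9.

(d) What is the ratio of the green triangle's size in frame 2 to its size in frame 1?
1.3×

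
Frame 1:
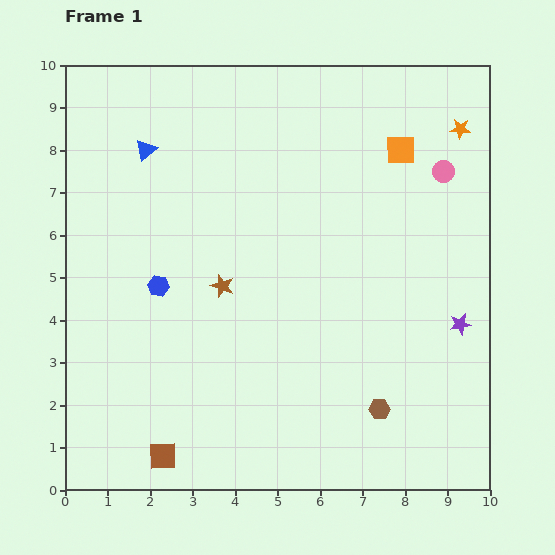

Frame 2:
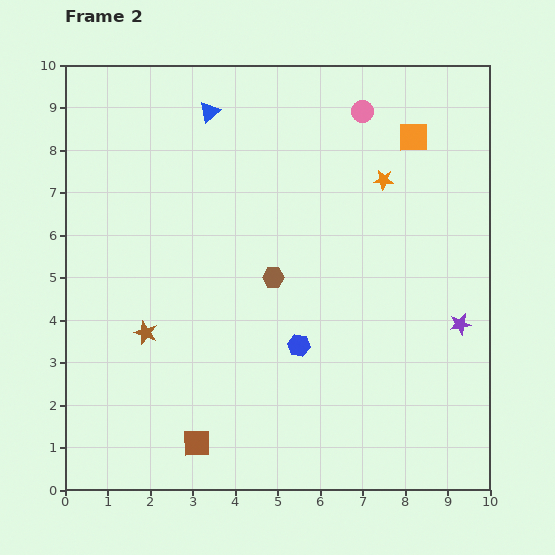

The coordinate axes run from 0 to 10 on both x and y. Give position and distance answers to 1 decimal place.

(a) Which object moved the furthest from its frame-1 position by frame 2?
the brown hexagon

(moved 4.0; next 3.6)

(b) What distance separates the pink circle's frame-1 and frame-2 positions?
2.4

The pink circle moved from (8.9, 7.5) to (7.0, 8.9), a distance of √(1.9² + 1.4²) ≈ 2.4.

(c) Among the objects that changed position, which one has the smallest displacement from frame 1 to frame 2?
the orange square

(moved 0.4)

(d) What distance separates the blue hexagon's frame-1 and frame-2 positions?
3.6

The blue hexagon moved from (2.2, 4.8) to (5.5, 3.4), a distance of √(3.3² + 1.4²) ≈ 3.6.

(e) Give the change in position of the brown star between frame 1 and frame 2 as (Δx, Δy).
(-1.8, -1.1)

The brown star was at (3.7, 4.8) in frame 1 and (1.9, 3.7) in frame 2.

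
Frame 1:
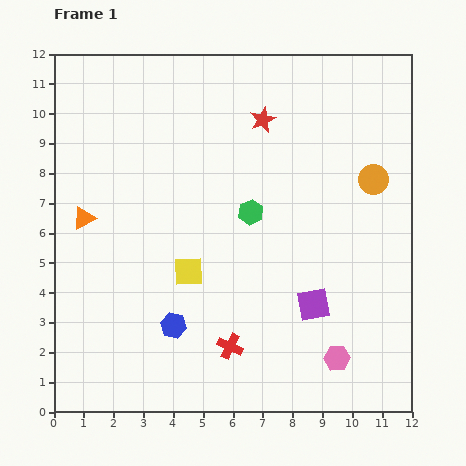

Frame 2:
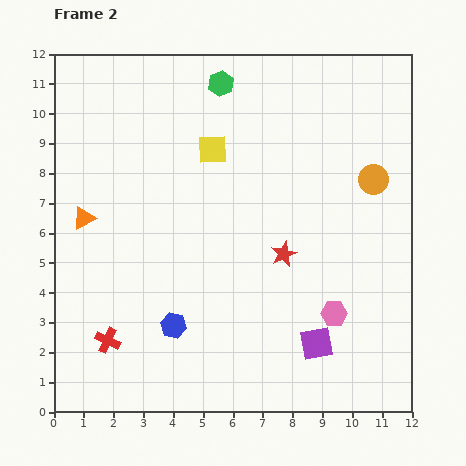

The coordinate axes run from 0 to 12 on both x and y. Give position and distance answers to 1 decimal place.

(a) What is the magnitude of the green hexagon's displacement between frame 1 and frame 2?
4.4

The green hexagon moved from (6.6, 6.7) to (5.6, 11.0), a distance of √(1.0² + 4.3²) ≈ 4.4.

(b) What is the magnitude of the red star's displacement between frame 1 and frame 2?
4.6

The red star moved from (7.0, 9.8) to (7.7, 5.3), a distance of √(0.7² + 4.5²) ≈ 4.6.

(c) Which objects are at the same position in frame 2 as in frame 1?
the orange triangle, the blue hexagon, the orange circle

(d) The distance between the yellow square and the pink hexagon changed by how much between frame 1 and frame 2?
+1.1

Distance in frame 1: 5.8. Distance in frame 2: 6.9.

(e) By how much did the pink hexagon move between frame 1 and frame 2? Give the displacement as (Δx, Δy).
(-0.1, 1.5)

The pink hexagon was at (9.5, 1.8) in frame 1 and (9.4, 3.3) in frame 2.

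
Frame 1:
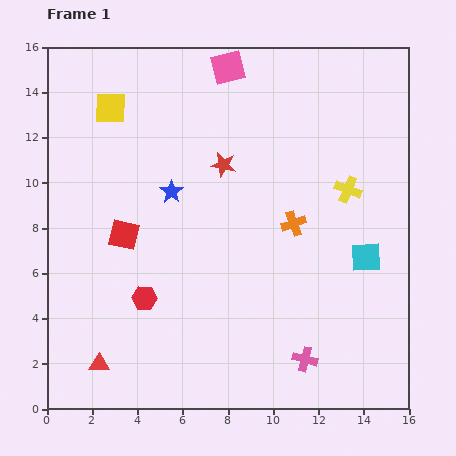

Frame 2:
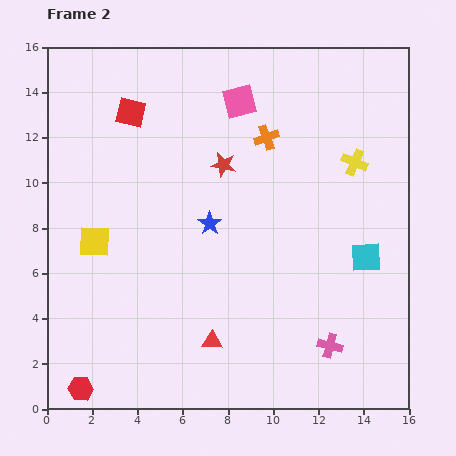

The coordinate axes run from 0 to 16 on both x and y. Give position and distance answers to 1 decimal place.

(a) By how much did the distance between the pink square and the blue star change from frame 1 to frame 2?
-0.4

Distance in frame 1: 6.0. Distance in frame 2: 5.6.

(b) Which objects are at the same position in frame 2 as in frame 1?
the cyan square, the red star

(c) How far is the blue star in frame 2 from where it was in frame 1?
2.2

The blue star moved from (5.5, 9.6) to (7.2, 8.2), a distance of √(1.7² + 1.4²) ≈ 2.2.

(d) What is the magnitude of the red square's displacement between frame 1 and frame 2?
5.4

The red square moved from (3.4, 7.7) to (3.7, 13.1), a distance of √(0.3² + 5.4²) ≈ 5.4.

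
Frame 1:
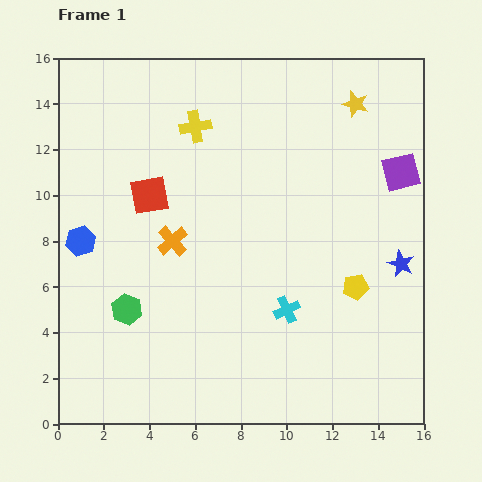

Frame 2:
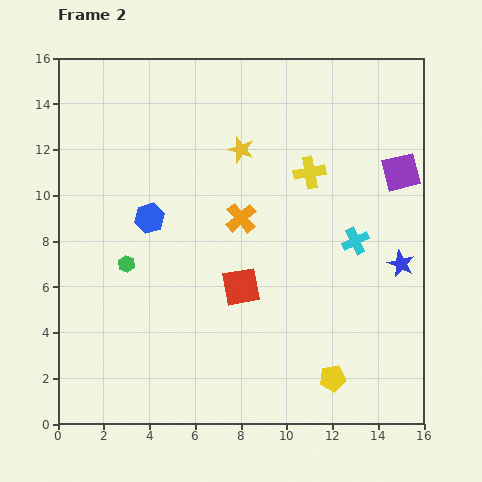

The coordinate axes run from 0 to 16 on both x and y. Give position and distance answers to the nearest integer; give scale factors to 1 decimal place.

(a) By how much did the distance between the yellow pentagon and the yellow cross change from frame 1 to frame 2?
-1

Distance in frame 1: 10. Distance in frame 2: 9.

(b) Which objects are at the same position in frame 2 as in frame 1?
the blue star, the purple square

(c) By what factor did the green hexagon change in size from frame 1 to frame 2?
0.6×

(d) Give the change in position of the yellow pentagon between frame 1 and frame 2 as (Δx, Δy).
(-1, -4)

The yellow pentagon was at (13, 6) in frame 1 and (12, 2) in frame 2.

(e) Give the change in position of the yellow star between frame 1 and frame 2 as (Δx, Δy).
(-5, -2)

The yellow star was at (13, 14) in frame 1 and (8, 12) in frame 2.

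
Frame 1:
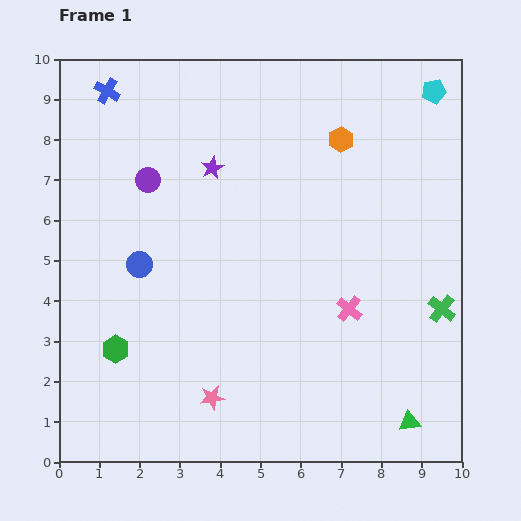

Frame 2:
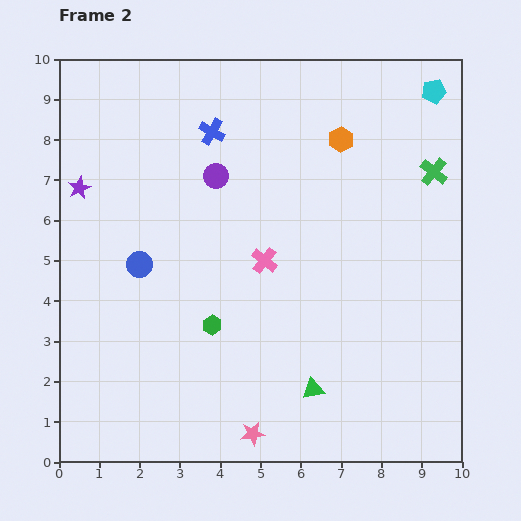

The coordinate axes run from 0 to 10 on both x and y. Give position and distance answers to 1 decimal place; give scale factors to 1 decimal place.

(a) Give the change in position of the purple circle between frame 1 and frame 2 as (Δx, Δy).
(1.7, 0.1)

The purple circle was at (2.2, 7.0) in frame 1 and (3.9, 7.1) in frame 2.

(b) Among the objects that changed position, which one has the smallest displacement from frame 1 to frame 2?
the pink star

(moved 1.3)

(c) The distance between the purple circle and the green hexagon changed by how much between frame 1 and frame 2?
-0.6

Distance in frame 1: 4.3. Distance in frame 2: 3.7.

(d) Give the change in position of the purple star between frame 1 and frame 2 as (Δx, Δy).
(-3.3, -0.5)

The purple star was at (3.8, 7.3) in frame 1 and (0.5, 6.8) in frame 2.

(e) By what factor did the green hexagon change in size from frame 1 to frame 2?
0.7×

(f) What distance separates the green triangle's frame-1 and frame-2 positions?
2.5

The green triangle moved from (8.7, 1.0) to (6.3, 1.8), a distance of √(2.4² + 0.8²) ≈ 2.5.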